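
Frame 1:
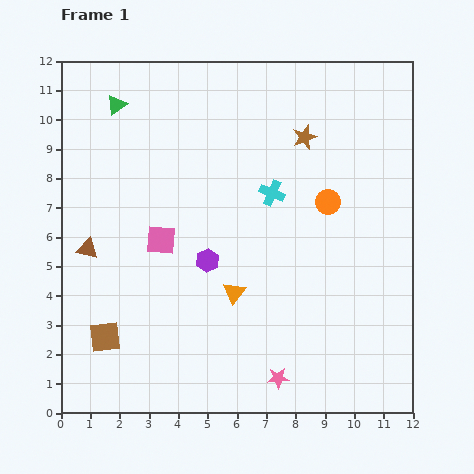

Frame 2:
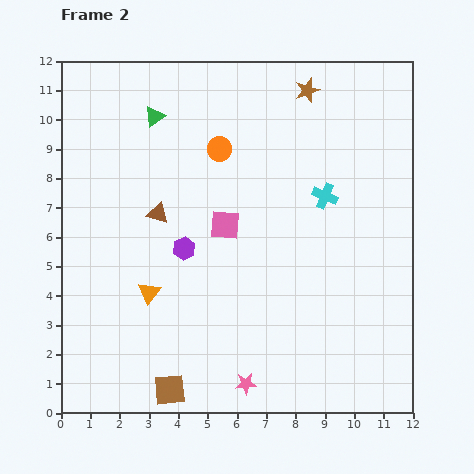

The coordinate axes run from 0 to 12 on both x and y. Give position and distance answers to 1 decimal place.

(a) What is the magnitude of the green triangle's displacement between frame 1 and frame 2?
1.4

The green triangle moved from (1.9, 10.5) to (3.2, 10.1), a distance of √(1.3² + 0.4²) ≈ 1.4.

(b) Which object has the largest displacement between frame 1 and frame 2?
the orange circle

(moved 4.1; next 2.9)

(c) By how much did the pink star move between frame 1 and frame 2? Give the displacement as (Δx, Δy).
(-1.1, -0.2)

The pink star was at (7.4, 1.2) in frame 1 and (6.3, 1.0) in frame 2.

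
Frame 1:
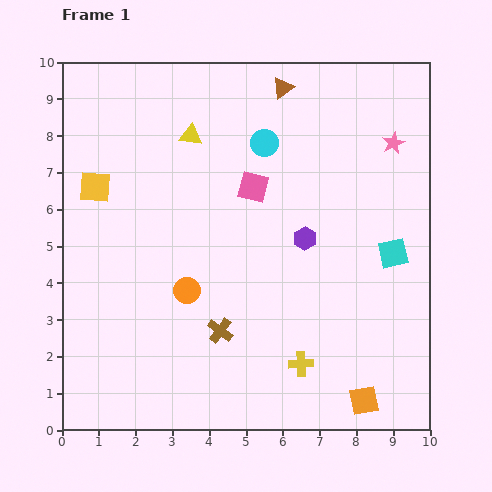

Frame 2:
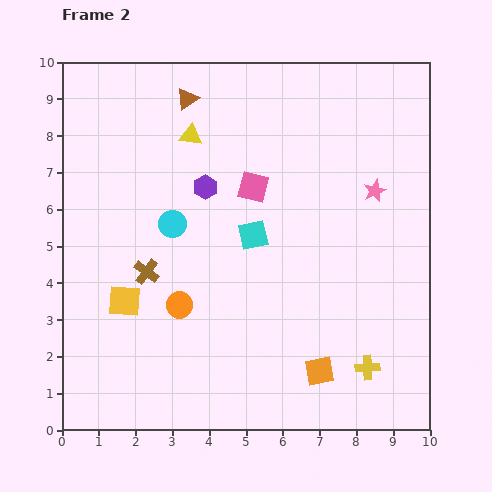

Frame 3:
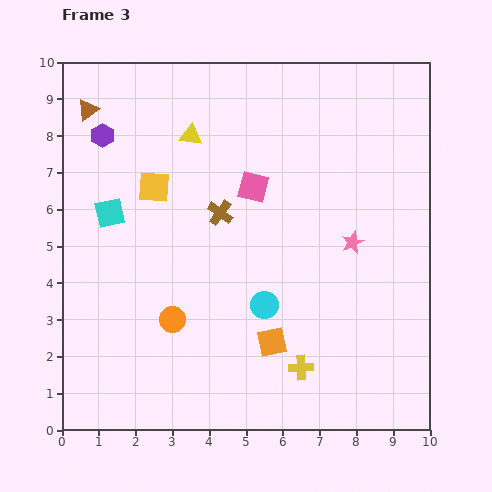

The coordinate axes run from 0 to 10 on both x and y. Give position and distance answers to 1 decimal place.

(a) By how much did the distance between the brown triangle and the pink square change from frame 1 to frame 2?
+0.2

Distance in frame 1: 2.8. Distance in frame 2: 3.0.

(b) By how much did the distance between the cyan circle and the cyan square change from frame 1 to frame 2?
-2.4

Distance in frame 1: 4.6. Distance in frame 2: 2.2.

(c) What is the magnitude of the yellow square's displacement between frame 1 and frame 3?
1.6

The yellow square moved from (0.9, 6.6) to (2.5, 6.6), a distance of √(1.6² + 0.0²) ≈ 1.6.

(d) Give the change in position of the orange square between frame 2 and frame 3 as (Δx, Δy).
(-1.3, 0.8)

The orange square was at (7.0, 1.6) in frame 2 and (5.7, 2.4) in frame 3.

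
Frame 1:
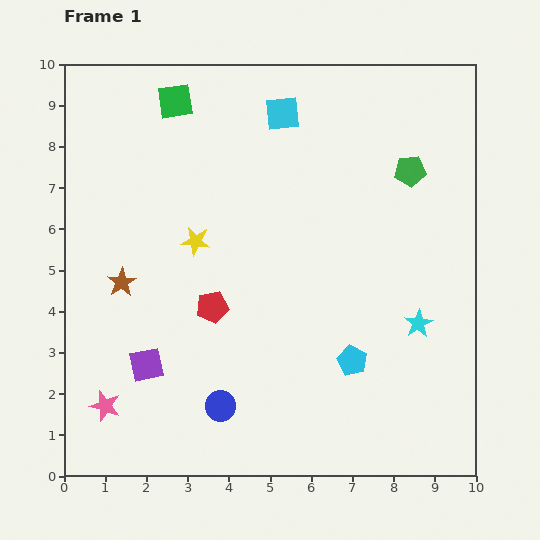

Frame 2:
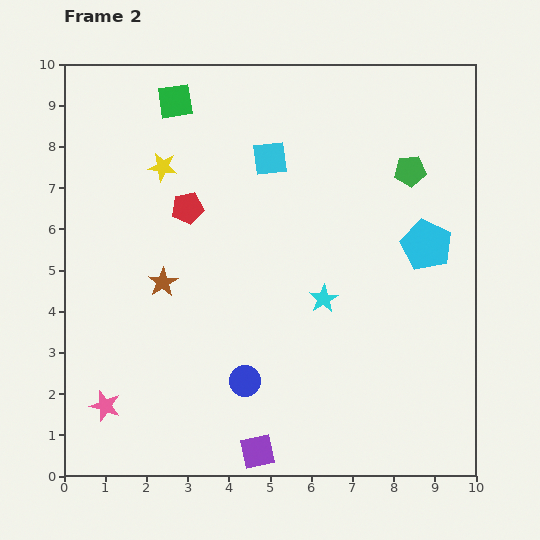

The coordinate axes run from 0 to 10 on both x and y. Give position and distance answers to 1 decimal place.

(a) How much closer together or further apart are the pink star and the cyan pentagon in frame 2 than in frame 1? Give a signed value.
+2.6

Distance in frame 1: 6.1. Distance in frame 2: 8.7.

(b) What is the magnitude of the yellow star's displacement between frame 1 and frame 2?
2.0

The yellow star moved from (3.2, 5.7) to (2.4, 7.5), a distance of √(0.8² + 1.8²) ≈ 2.0.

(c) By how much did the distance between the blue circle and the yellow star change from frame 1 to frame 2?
+1.6

Distance in frame 1: 4.0. Distance in frame 2: 5.6.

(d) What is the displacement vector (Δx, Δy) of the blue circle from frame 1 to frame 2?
(0.6, 0.6)

The blue circle was at (3.8, 1.7) in frame 1 and (4.4, 2.3) in frame 2.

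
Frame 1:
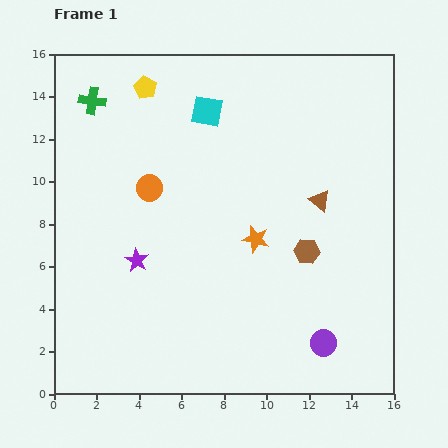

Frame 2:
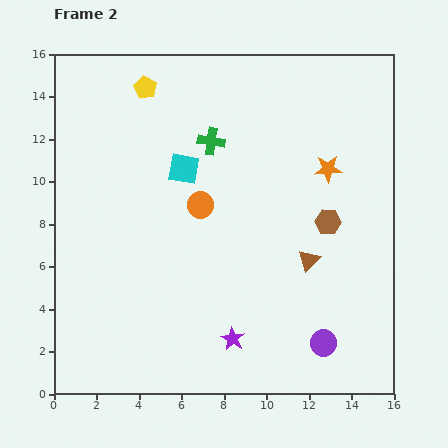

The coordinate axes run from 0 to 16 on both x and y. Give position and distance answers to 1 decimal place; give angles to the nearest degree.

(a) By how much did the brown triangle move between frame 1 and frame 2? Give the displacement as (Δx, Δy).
(-0.5, -2.8)

The brown triangle was at (12.5, 9.1) in frame 1 and (12.0, 6.3) in frame 2.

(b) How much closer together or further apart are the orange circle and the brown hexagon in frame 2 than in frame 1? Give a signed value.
-1.9

Distance in frame 1: 8.0. Distance in frame 2: 6.1.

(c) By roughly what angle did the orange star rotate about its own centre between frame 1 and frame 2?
16° counter-clockwise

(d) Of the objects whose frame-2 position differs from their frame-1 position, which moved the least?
the brown hexagon

(moved 1.7)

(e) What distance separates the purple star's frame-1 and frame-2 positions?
5.8

The purple star moved from (3.9, 6.3) to (8.4, 2.6), a distance of √(4.5² + 3.7²) ≈ 5.8.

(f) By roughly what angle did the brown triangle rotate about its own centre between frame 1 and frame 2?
35° clockwise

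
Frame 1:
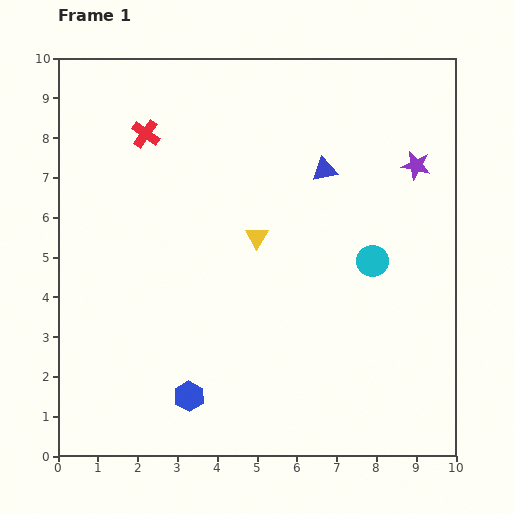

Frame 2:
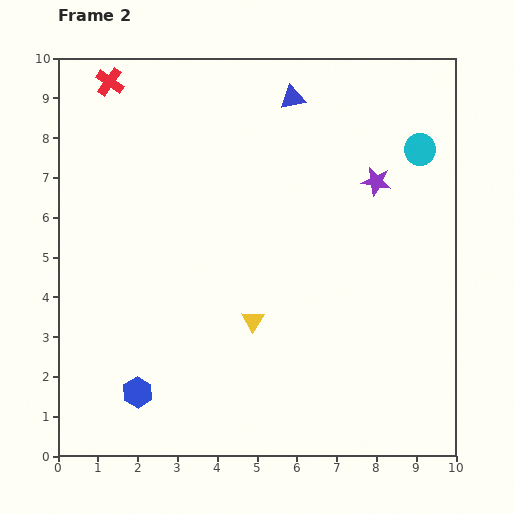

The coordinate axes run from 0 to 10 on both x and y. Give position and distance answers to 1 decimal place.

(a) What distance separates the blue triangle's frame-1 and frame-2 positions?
2.0

The blue triangle moved from (6.7, 7.2) to (5.9, 9.0), a distance of √(0.8² + 1.8²) ≈ 2.0.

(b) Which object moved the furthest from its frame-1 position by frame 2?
the cyan circle

(moved 3.0; next 2.1)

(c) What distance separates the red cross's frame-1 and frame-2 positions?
1.6

The red cross moved from (2.2, 8.1) to (1.3, 9.4), a distance of √(0.9² + 1.3²) ≈ 1.6.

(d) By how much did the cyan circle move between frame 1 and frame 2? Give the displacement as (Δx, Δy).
(1.2, 2.8)

The cyan circle was at (7.9, 4.9) in frame 1 and (9.1, 7.7) in frame 2.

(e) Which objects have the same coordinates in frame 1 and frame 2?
none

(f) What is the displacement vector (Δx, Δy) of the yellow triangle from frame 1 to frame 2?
(-0.1, -2.1)

The yellow triangle was at (5.0, 5.5) in frame 1 and (4.9, 3.4) in frame 2.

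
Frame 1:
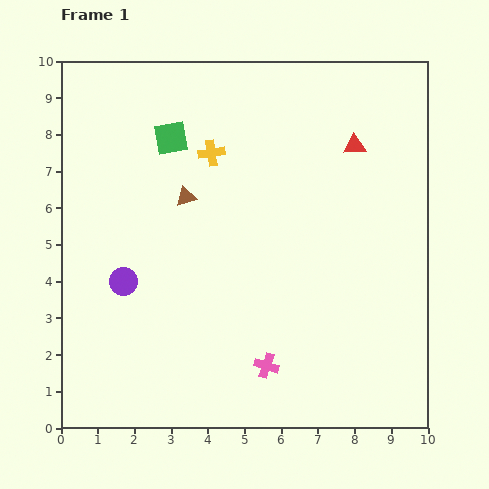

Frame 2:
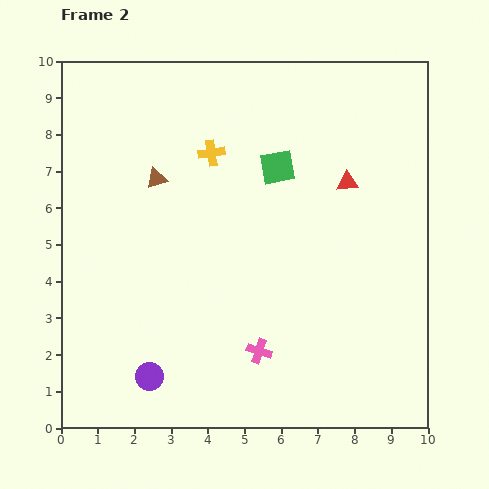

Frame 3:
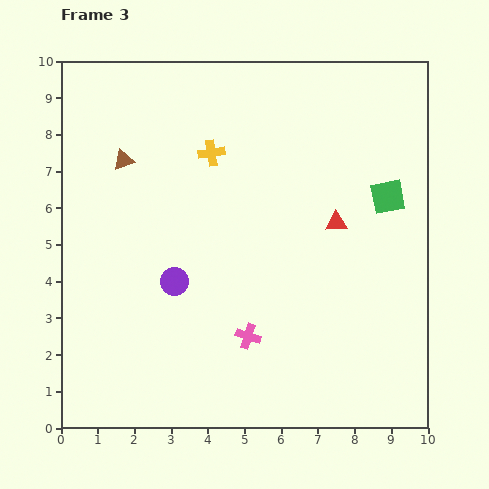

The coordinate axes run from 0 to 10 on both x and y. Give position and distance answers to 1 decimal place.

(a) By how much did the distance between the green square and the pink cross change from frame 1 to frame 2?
-1.7

Distance in frame 1: 6.7. Distance in frame 2: 5.0.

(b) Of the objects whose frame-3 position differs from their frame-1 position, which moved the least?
the pink cross

(moved 0.9)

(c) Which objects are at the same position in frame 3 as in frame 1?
the yellow cross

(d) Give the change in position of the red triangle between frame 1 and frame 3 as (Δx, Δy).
(-0.5, -2.1)

The red triangle was at (8.0, 7.7) in frame 1 and (7.5, 5.6) in frame 3.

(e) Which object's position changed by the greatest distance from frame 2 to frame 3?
the green square

(moved 3.1; next 2.7)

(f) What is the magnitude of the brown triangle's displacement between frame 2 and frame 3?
1.0

The brown triangle moved from (2.6, 6.8) to (1.7, 7.3), a distance of √(0.9² + 0.5²) ≈ 1.0.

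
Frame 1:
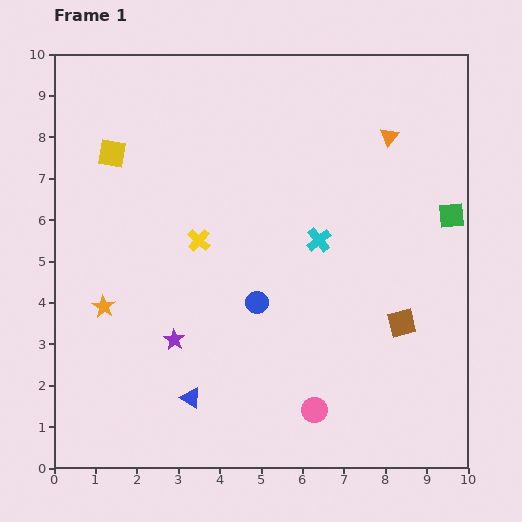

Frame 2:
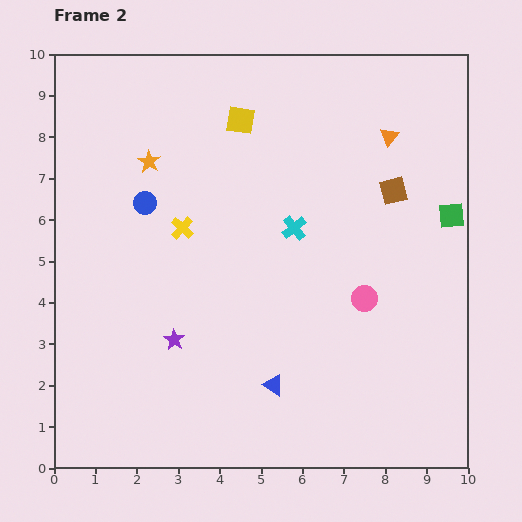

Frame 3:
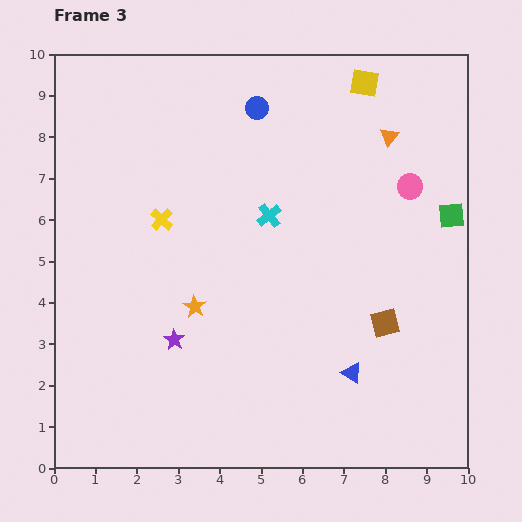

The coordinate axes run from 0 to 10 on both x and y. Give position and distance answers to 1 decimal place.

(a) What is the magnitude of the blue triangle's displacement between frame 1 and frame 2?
2.0

The blue triangle moved from (3.3, 1.7) to (5.3, 2.0), a distance of √(2.0² + 0.3²) ≈ 2.0.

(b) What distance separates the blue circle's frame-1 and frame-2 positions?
3.6

The blue circle moved from (4.9, 4.0) to (2.2, 6.4), a distance of √(2.7² + 2.4²) ≈ 3.6.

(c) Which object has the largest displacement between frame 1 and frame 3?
the yellow square

(moved 6.3; next 5.9)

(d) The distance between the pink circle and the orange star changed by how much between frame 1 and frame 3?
+0.3

Distance in frame 1: 5.7. Distance in frame 3: 6.0.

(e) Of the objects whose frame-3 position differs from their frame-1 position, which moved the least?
the brown square

(moved 0.4)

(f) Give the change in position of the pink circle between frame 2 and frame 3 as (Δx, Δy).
(1.1, 2.7)

The pink circle was at (7.5, 4.1) in frame 2 and (8.6, 6.8) in frame 3.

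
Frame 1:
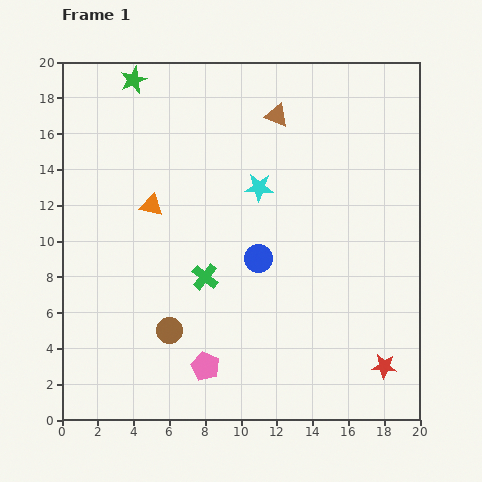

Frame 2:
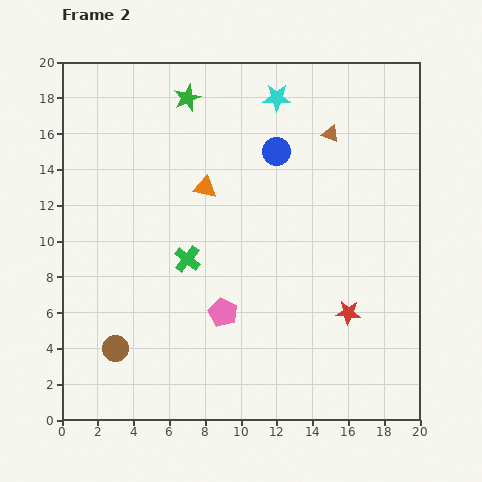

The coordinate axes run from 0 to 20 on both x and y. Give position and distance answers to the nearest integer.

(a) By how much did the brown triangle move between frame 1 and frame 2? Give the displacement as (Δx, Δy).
(3, -1)

The brown triangle was at (12, 17) in frame 1 and (15, 16) in frame 2.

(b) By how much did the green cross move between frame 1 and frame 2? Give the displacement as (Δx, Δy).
(-1, 1)

The green cross was at (8, 8) in frame 1 and (7, 9) in frame 2.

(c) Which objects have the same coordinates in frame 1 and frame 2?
none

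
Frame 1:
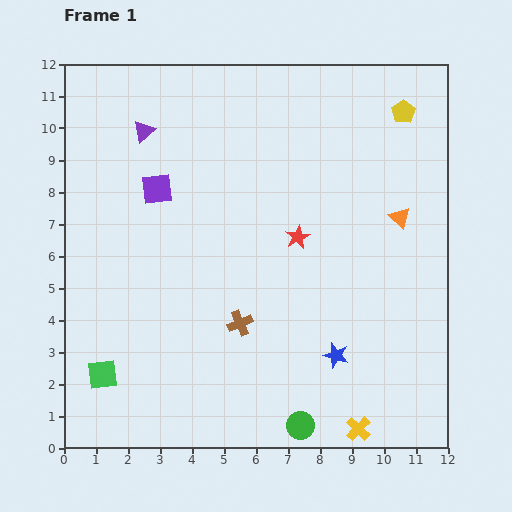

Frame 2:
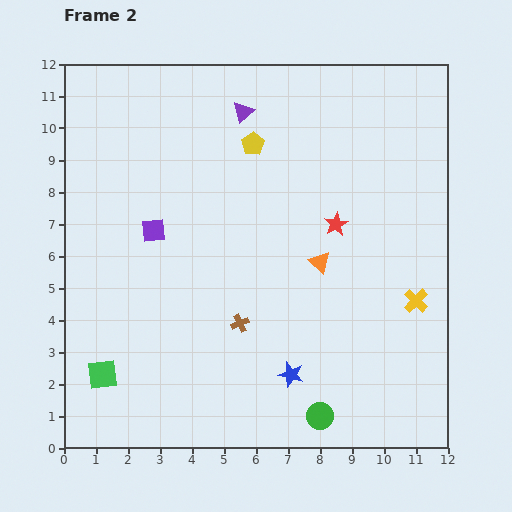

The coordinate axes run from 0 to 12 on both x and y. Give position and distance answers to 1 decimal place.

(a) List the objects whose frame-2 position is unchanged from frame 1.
the green square, the brown cross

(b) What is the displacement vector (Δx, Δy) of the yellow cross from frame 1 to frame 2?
(1.8, 4.0)

The yellow cross was at (9.2, 0.6) in frame 1 and (11.0, 4.6) in frame 2.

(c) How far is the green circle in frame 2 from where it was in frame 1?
0.7

The green circle moved from (7.4, 0.7) to (8.0, 1.0), a distance of √(0.6² + 0.3²) ≈ 0.7.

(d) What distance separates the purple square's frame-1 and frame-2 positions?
1.3

The purple square moved from (2.9, 8.1) to (2.8, 6.8), a distance of √(0.1² + 1.3²) ≈ 1.3.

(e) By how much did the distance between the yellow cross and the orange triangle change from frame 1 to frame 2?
-3.5

Distance in frame 1: 6.7. Distance in frame 2: 3.2.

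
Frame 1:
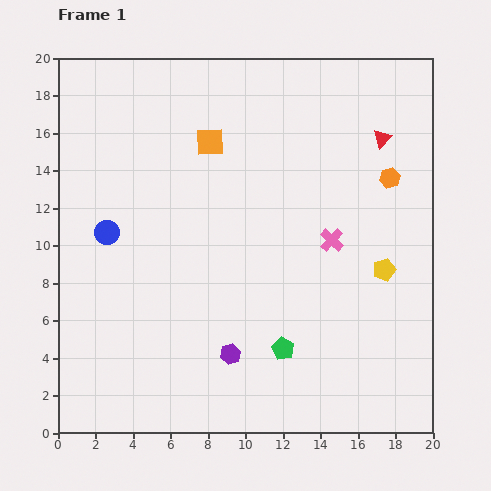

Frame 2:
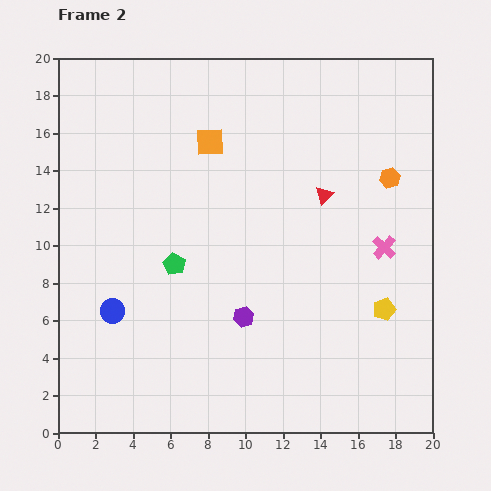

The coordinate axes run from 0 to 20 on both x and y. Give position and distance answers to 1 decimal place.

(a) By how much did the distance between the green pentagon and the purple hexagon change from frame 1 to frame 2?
+1.8

Distance in frame 1: 2.8. Distance in frame 2: 4.6.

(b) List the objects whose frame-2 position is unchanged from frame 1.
the orange square, the orange hexagon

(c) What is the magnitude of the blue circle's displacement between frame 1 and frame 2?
4.2

The blue circle moved from (2.6, 10.7) to (2.9, 6.5), a distance of √(0.3² + 4.2²) ≈ 4.2.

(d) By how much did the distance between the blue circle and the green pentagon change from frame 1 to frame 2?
-7.2

Distance in frame 1: 11.3. Distance in frame 2: 4.1.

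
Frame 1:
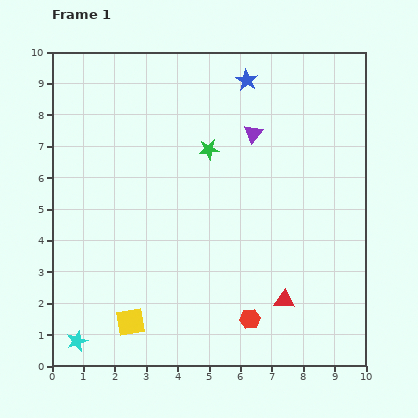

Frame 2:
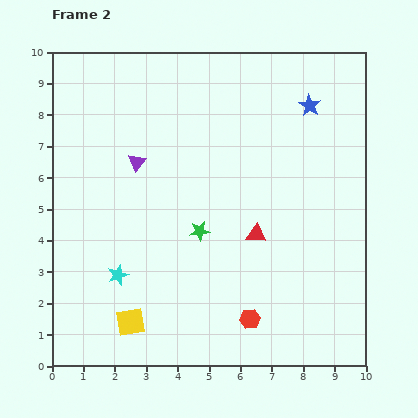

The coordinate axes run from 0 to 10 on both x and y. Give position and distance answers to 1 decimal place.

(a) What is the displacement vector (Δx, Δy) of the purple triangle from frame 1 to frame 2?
(-3.7, -0.9)

The purple triangle was at (6.4, 7.4) in frame 1 and (2.7, 6.5) in frame 2.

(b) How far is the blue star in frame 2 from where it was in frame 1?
2.2

The blue star moved from (6.2, 9.1) to (8.2, 8.3), a distance of √(2.0² + 0.8²) ≈ 2.2.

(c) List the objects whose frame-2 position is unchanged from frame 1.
the yellow square, the red hexagon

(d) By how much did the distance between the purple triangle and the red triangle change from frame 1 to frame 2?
-1.0

Distance in frame 1: 5.4. Distance in frame 2: 4.4.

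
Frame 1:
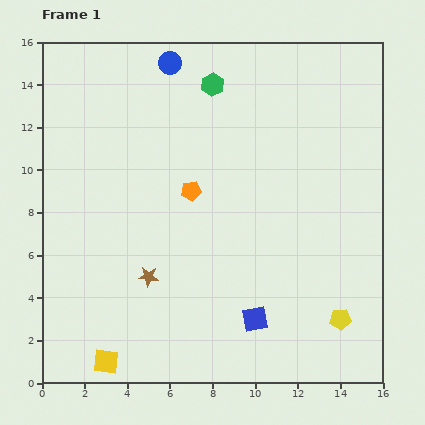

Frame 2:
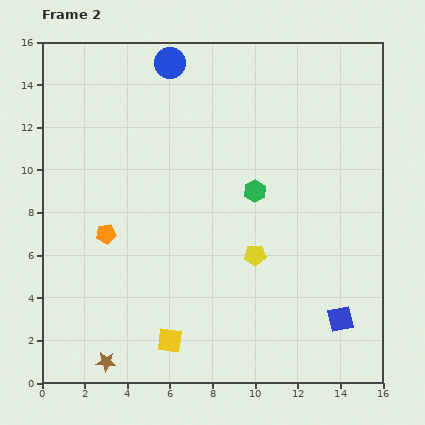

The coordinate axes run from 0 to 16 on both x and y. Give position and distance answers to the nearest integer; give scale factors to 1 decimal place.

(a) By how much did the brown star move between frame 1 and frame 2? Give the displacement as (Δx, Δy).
(-2, -4)

The brown star was at (5, 5) in frame 1 and (3, 1) in frame 2.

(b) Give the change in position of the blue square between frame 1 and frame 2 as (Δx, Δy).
(4, 0)

The blue square was at (10, 3) in frame 1 and (14, 3) in frame 2.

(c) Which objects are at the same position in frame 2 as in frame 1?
the blue circle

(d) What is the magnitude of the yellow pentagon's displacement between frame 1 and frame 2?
5

The yellow pentagon moved from (14, 3) to (10, 6), a distance of √(4² + 3²) ≈ 5.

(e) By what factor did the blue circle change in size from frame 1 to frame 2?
1.3×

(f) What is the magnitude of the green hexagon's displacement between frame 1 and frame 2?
5

The green hexagon moved from (8, 14) to (10, 9), a distance of √(2² + 5²) ≈ 5.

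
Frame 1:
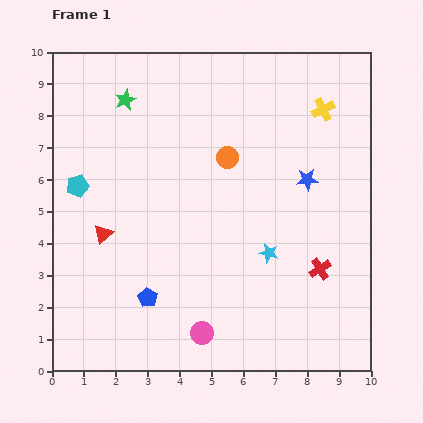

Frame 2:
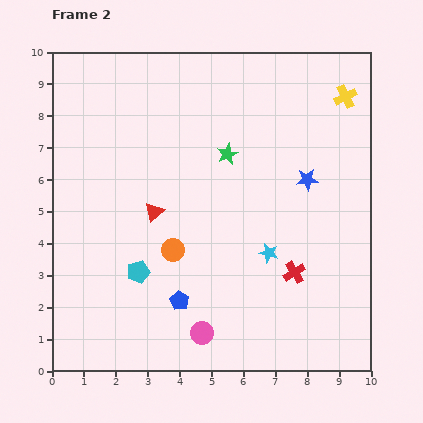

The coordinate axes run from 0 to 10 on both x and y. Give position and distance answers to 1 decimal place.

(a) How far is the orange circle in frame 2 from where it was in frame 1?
3.4

The orange circle moved from (5.5, 6.7) to (3.8, 3.8), a distance of √(1.7² + 2.9²) ≈ 3.4.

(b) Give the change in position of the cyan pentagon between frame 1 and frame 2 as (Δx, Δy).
(1.9, -2.7)

The cyan pentagon was at (0.8, 5.8) in frame 1 and (2.7, 3.1) in frame 2.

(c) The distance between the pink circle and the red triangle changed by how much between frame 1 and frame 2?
-0.3

Distance in frame 1: 4.4. Distance in frame 2: 4.1.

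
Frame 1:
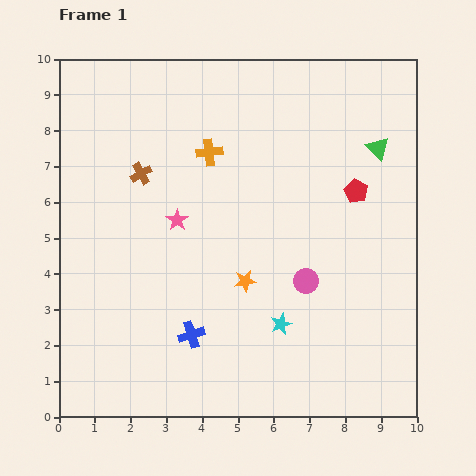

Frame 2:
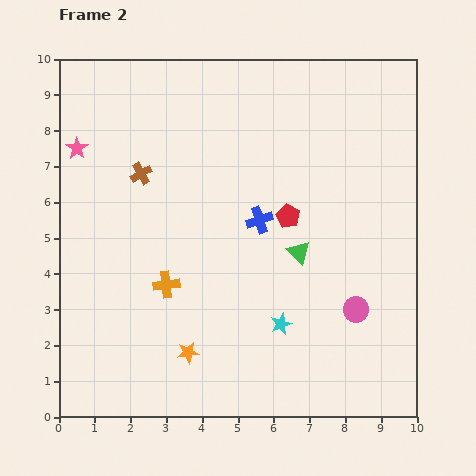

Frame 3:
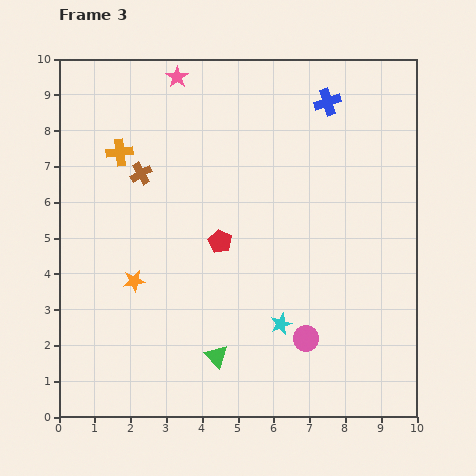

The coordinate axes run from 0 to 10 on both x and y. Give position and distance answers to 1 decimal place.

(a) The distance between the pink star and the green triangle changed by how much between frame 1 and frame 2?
+0.9

Distance in frame 1: 5.9. Distance in frame 2: 6.8.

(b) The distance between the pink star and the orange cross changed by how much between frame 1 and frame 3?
+0.5

Distance in frame 1: 2.1. Distance in frame 3: 2.6.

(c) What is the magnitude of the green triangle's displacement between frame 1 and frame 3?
7.3

The green triangle moved from (8.9, 7.5) to (4.4, 1.7), a distance of √(4.5² + 5.8²) ≈ 7.3.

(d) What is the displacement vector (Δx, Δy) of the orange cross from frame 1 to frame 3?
(-2.5, 0.0)

The orange cross was at (4.2, 7.4) in frame 1 and (1.7, 7.4) in frame 3.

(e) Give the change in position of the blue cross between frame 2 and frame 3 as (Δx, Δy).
(1.9, 3.3)

The blue cross was at (5.6, 5.5) in frame 2 and (7.5, 8.8) in frame 3.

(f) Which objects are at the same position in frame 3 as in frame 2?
the brown cross, the cyan star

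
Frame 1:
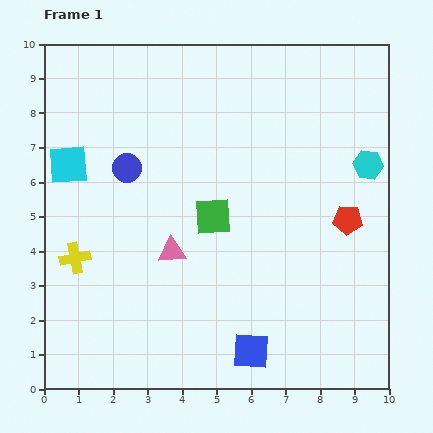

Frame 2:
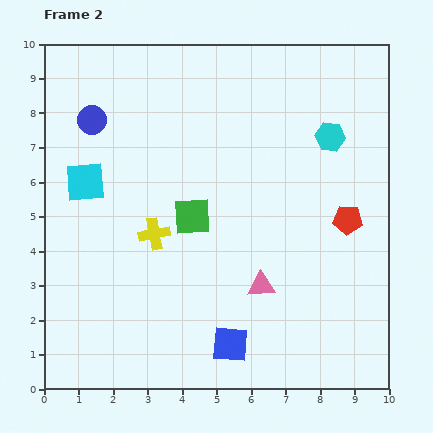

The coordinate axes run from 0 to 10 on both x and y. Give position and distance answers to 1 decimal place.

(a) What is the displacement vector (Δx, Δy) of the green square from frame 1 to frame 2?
(-0.6, 0.0)

The green square was at (4.9, 5.0) in frame 1 and (4.3, 5.0) in frame 2.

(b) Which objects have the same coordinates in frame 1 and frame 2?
the red pentagon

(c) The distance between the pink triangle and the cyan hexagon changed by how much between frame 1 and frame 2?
-1.5

Distance in frame 1: 6.2. Distance in frame 2: 4.7.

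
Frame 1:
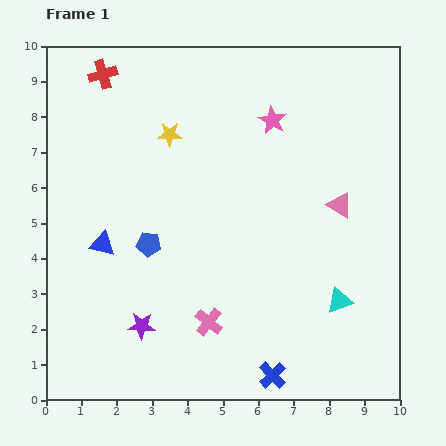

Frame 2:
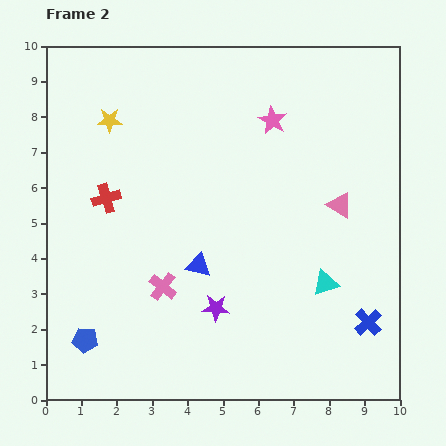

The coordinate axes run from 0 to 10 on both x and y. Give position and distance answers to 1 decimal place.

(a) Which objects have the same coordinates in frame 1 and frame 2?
the pink star, the pink triangle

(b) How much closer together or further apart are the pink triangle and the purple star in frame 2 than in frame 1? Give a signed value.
-2.1

Distance in frame 1: 6.6. Distance in frame 2: 4.5.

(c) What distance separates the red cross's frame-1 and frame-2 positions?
3.5

The red cross moved from (1.6, 9.2) to (1.7, 5.7), a distance of √(0.1² + 3.5²) ≈ 3.5.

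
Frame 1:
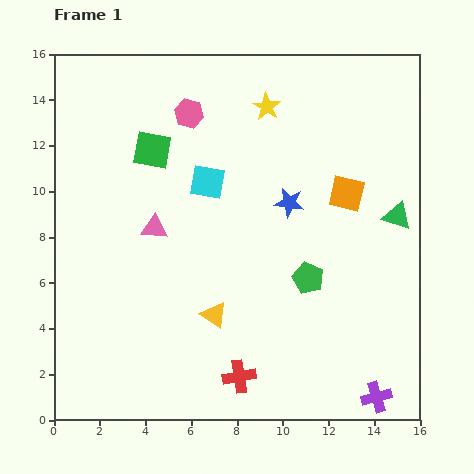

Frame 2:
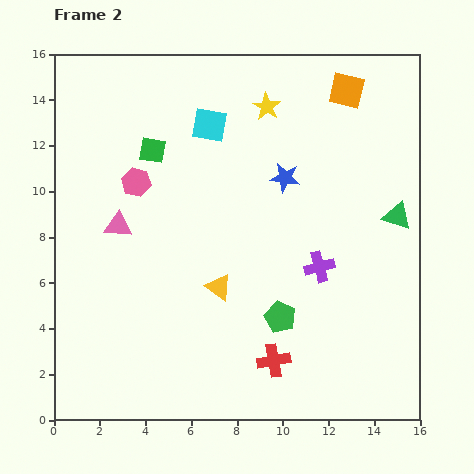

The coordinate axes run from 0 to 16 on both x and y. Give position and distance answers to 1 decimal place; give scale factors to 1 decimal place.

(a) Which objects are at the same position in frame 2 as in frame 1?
the green triangle, the green square, the yellow star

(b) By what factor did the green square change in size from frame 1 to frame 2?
0.7×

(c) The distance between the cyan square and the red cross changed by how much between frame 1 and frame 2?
+2.1

Distance in frame 1: 8.6. Distance in frame 2: 10.7.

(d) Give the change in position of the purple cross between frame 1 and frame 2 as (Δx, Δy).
(-2.5, 5.7)

The purple cross was at (14.1, 1.0) in frame 1 and (11.6, 6.7) in frame 2.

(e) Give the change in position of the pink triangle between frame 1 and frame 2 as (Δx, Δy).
(-1.6, 0.1)

The pink triangle was at (4.4, 8.4) in frame 1 and (2.8, 8.5) in frame 2.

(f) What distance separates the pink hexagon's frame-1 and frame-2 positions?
3.8

The pink hexagon moved from (5.9, 13.4) to (3.6, 10.4), a distance of √(2.3² + 3.0²) ≈ 3.8.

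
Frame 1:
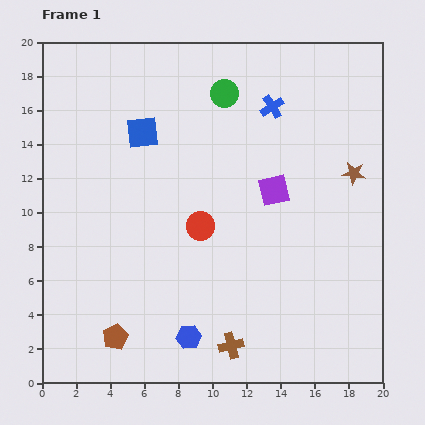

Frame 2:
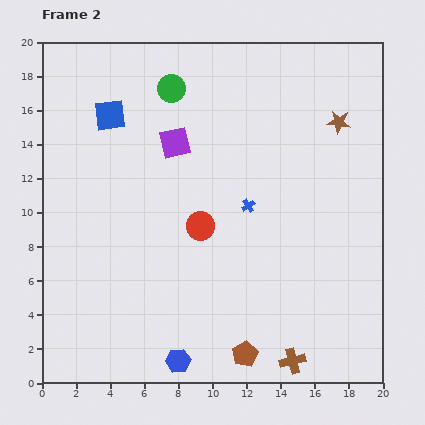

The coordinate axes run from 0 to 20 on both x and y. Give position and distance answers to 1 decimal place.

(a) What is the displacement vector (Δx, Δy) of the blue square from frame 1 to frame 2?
(-1.9, 1.0)

The blue square was at (5.9, 14.7) in frame 1 and (4.0, 15.7) in frame 2.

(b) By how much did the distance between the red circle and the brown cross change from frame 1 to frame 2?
+2.4

Distance in frame 1: 7.2. Distance in frame 2: 9.6.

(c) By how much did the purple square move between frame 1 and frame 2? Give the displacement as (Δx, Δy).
(-5.8, 2.8)

The purple square was at (13.6, 11.3) in frame 1 and (7.8, 14.1) in frame 2.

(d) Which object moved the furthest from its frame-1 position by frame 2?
the brown pentagon

(moved 7.7; next 6.4)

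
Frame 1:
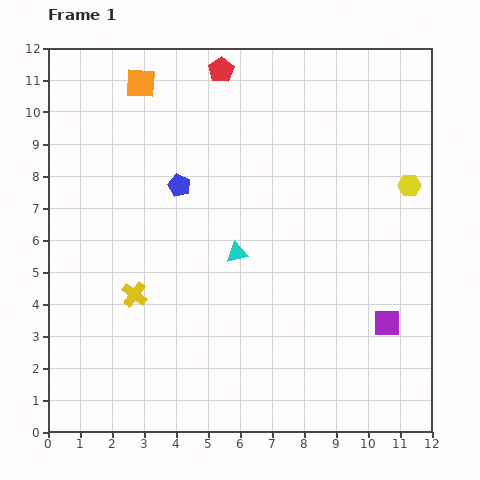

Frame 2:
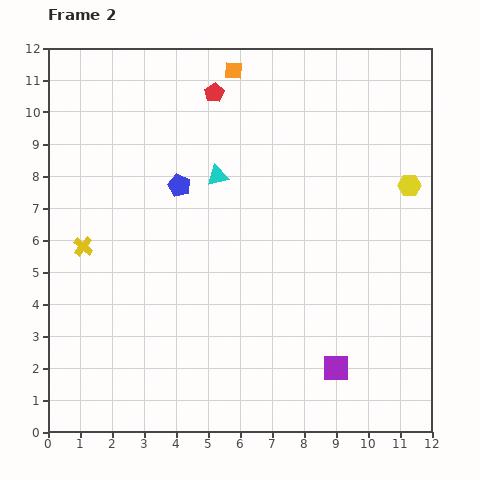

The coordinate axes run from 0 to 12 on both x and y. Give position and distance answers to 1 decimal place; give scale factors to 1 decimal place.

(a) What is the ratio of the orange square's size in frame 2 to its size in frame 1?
0.6×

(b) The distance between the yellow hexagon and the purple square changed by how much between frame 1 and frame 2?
+1.7

Distance in frame 1: 4.4. Distance in frame 2: 6.1.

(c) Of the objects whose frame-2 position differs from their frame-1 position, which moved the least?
the red pentagon

(moved 0.7)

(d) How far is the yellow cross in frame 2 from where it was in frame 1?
2.2

The yellow cross moved from (2.7, 4.3) to (1.1, 5.8), a distance of √(1.6² + 1.5²) ≈ 2.2.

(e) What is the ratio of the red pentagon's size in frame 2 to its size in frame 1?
0.8×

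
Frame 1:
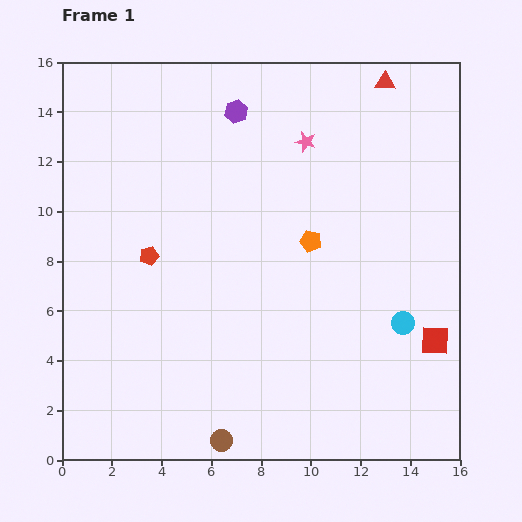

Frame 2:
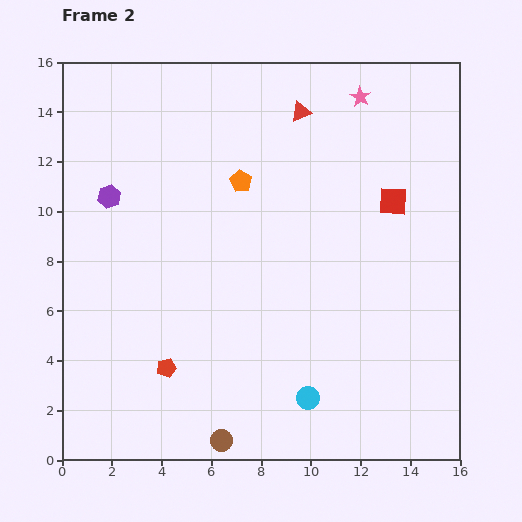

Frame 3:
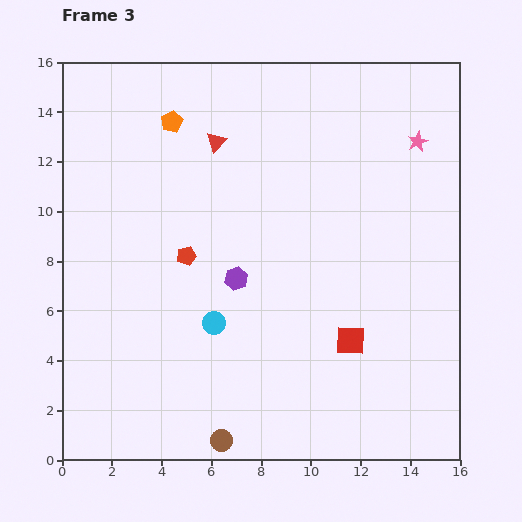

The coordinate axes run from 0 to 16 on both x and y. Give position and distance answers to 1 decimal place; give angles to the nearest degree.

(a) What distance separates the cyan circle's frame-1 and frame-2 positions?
4.8

The cyan circle moved from (13.7, 5.5) to (9.9, 2.5), a distance of √(3.8² + 3.0²) ≈ 4.8.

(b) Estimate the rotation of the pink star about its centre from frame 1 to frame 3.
31° clockwise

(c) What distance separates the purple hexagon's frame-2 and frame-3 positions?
6.1

The purple hexagon moved from (1.9, 10.6) to (7.0, 7.3), a distance of √(5.1² + 3.3²) ≈ 6.1.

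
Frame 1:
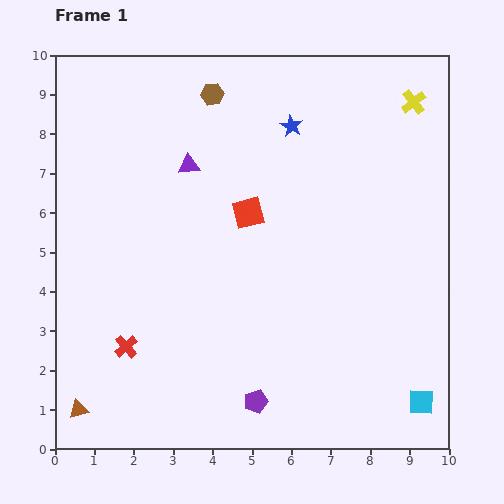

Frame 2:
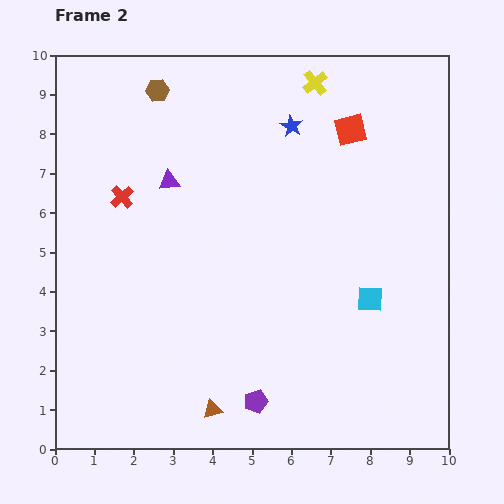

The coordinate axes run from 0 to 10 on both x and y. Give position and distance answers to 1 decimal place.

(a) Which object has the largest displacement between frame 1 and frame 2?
the red cross

(moved 3.8; next 3.4)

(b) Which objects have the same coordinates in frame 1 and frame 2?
the blue star, the purple pentagon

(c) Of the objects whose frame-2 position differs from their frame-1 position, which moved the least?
the purple triangle

(moved 0.6)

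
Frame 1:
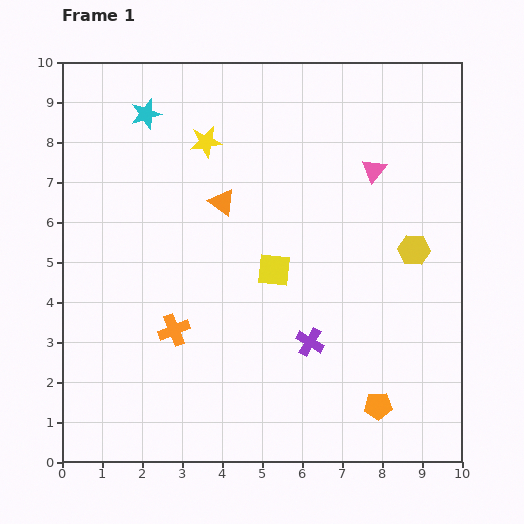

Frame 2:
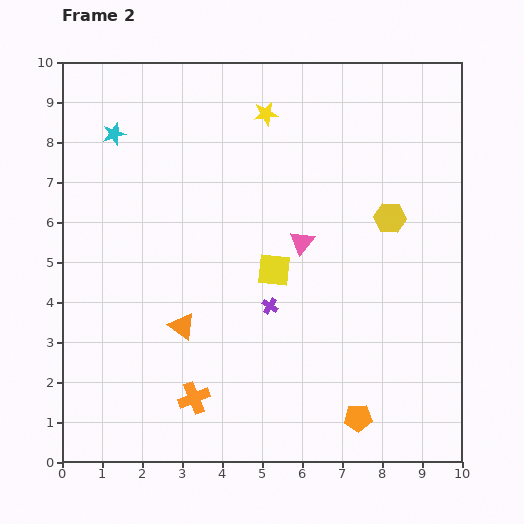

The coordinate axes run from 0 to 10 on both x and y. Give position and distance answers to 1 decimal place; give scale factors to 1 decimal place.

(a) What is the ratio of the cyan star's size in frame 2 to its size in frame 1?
0.8×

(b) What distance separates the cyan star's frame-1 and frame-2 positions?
0.9

The cyan star moved from (2.1, 8.7) to (1.3, 8.2), a distance of √(0.8² + 0.5²) ≈ 0.9.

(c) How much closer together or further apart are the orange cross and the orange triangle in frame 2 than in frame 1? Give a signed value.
-1.6

Distance in frame 1: 3.4. Distance in frame 2: 1.8.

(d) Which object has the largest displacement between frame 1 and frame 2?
the orange triangle

(moved 3.3; next 2.5)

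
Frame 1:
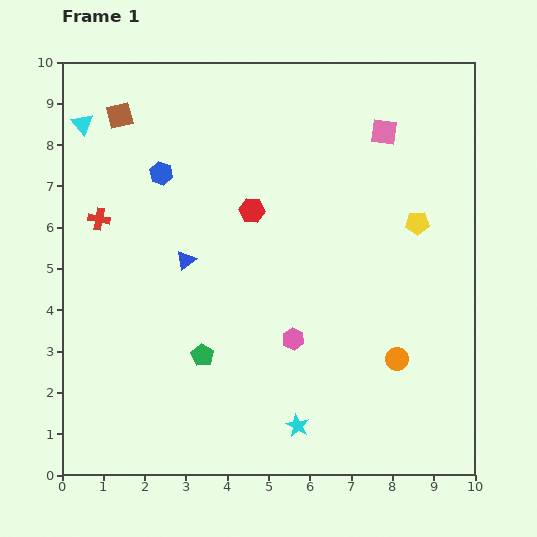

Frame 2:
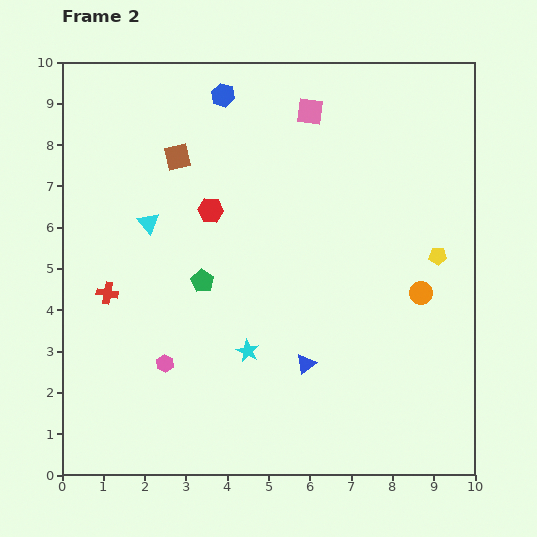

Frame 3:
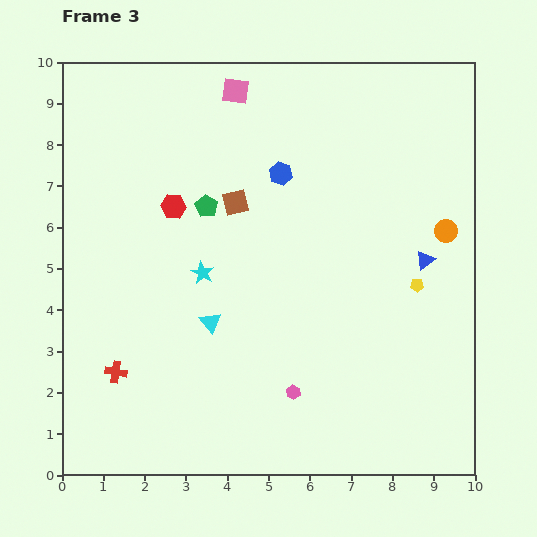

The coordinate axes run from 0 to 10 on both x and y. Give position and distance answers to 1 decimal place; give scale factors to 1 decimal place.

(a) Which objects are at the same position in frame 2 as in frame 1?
none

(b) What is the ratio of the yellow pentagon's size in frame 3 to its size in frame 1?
0.6×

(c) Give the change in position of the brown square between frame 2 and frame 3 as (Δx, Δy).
(1.4, -1.1)

The brown square was at (2.8, 7.7) in frame 2 and (4.2, 6.6) in frame 3.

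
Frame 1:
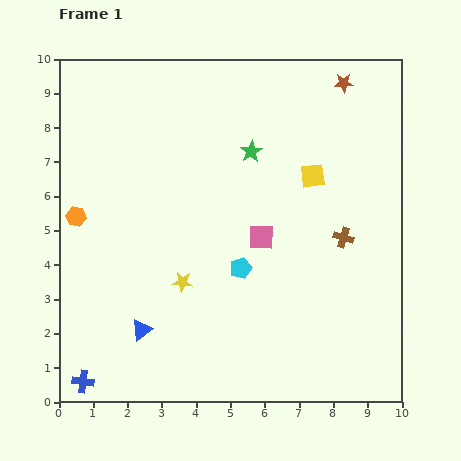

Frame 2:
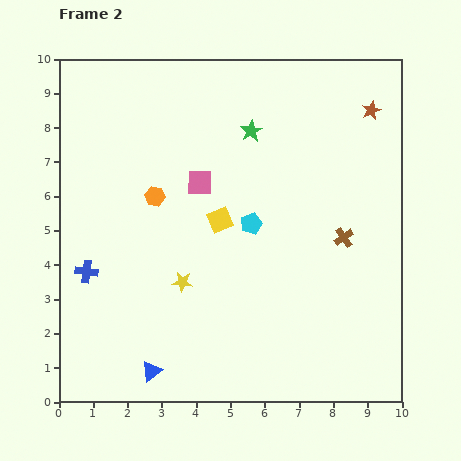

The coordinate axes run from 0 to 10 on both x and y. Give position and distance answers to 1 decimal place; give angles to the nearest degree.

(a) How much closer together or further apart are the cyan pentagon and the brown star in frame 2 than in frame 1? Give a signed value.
-1.4

Distance in frame 1: 6.2. Distance in frame 2: 4.8.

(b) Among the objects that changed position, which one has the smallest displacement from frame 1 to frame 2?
the green star

(moved 0.6)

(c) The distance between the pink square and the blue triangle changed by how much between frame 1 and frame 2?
+1.3

Distance in frame 1: 4.4. Distance in frame 2: 5.7.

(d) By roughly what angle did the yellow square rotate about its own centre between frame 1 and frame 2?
15° counter-clockwise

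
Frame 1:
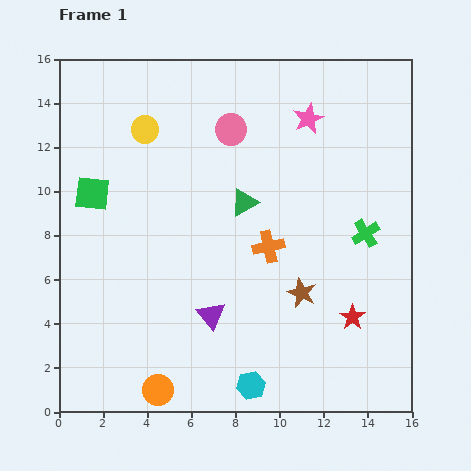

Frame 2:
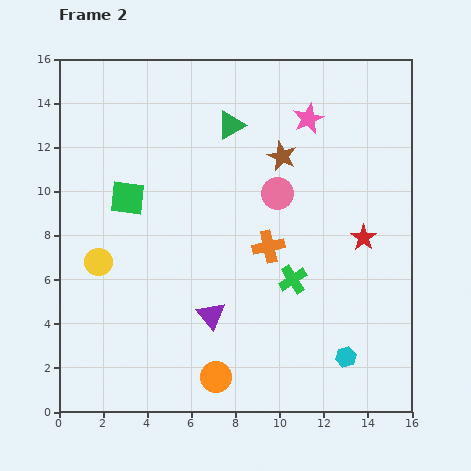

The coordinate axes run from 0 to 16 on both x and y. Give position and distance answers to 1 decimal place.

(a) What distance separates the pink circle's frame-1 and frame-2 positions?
3.6

The pink circle moved from (7.8, 12.8) to (9.9, 9.9), a distance of √(2.1² + 2.9²) ≈ 3.6.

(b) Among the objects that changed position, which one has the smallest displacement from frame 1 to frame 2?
the green square

(moved 1.6)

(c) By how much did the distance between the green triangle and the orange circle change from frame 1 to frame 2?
+2.0

Distance in frame 1: 9.4. Distance in frame 2: 11.4.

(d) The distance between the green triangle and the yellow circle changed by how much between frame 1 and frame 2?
+3.0

Distance in frame 1: 5.6. Distance in frame 2: 8.6.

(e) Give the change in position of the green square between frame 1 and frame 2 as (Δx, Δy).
(1.6, -0.2)

The green square was at (1.5, 9.9) in frame 1 and (3.1, 9.7) in frame 2.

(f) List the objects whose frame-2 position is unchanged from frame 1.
the purple triangle, the pink star, the orange cross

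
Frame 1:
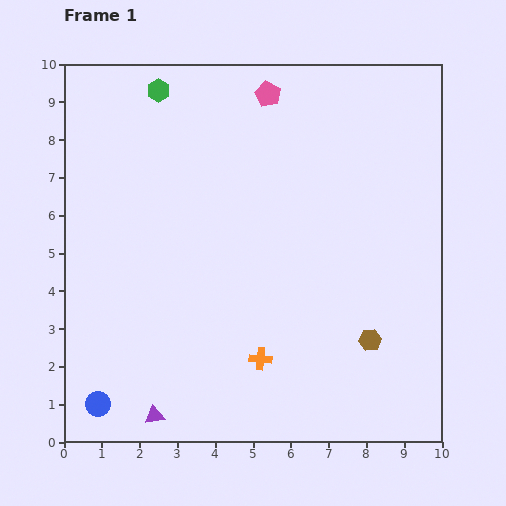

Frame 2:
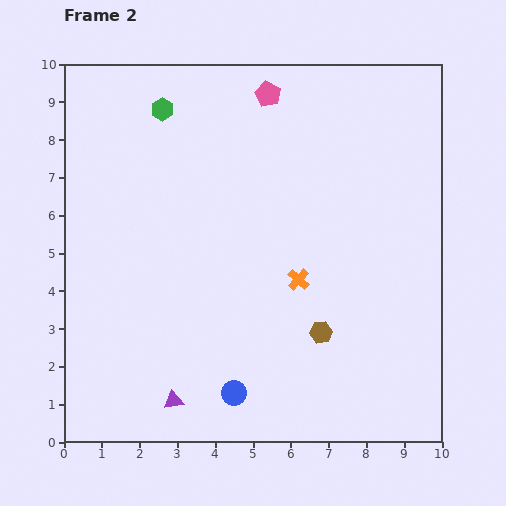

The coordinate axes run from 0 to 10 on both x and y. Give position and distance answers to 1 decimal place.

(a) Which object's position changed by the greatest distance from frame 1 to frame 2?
the blue circle

(moved 3.6; next 2.3)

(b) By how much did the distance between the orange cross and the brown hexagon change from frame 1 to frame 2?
-1.4

Distance in frame 1: 2.9. Distance in frame 2: 1.5.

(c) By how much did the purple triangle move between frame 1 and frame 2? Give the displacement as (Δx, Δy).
(0.5, 0.4)

The purple triangle was at (2.4, 0.7) in frame 1 and (2.9, 1.1) in frame 2.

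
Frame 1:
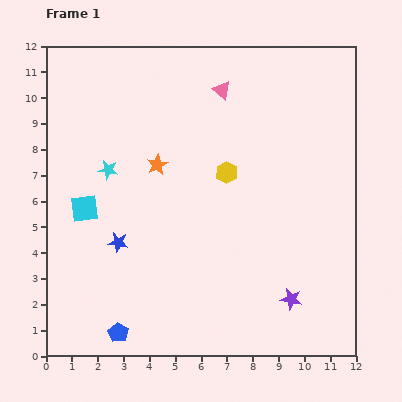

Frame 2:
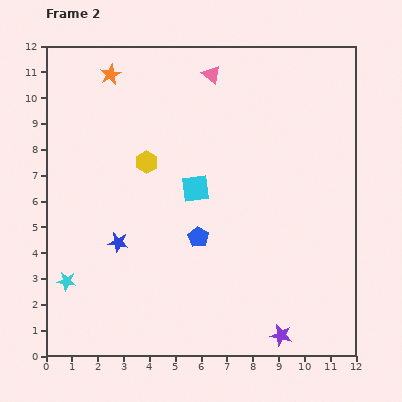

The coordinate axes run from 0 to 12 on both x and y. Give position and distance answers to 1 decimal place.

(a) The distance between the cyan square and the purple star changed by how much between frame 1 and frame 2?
-2.1

Distance in frame 1: 8.7. Distance in frame 2: 6.6.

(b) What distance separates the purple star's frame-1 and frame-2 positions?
1.5

The purple star moved from (9.5, 2.2) to (9.1, 0.8), a distance of √(0.4² + 1.4²) ≈ 1.5.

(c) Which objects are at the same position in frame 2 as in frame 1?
the blue star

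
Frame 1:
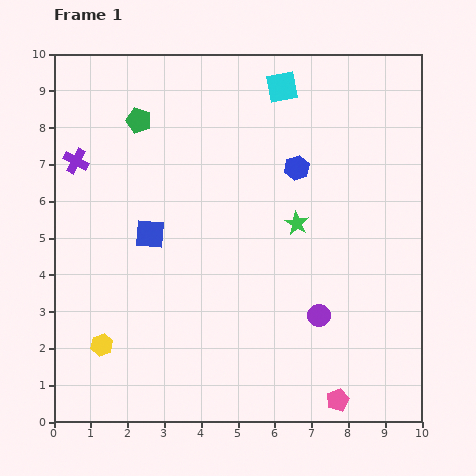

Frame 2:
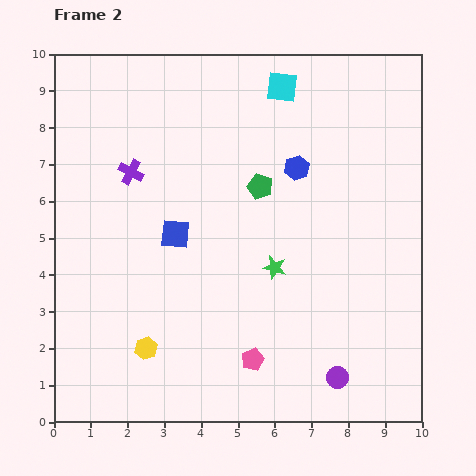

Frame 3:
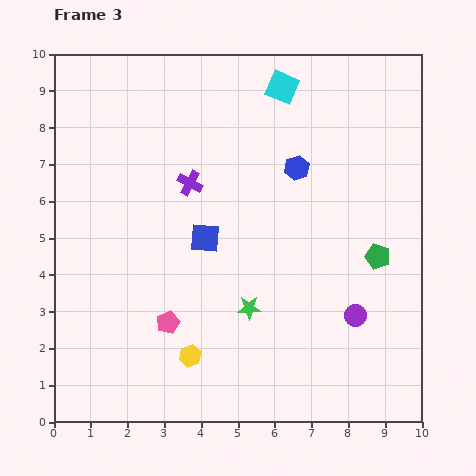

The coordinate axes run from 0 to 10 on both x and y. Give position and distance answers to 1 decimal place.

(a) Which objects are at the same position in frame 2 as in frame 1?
the blue hexagon, the cyan square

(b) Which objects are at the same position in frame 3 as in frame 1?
the blue hexagon, the cyan square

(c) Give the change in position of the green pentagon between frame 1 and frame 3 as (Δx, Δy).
(6.5, -3.7)

The green pentagon was at (2.3, 8.2) in frame 1 and (8.8, 4.5) in frame 3.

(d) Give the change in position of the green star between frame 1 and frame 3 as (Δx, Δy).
(-1.3, -2.3)

The green star was at (6.6, 5.4) in frame 1 and (5.3, 3.1) in frame 3.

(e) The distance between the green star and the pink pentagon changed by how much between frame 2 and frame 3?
-0.4

Distance in frame 2: 2.6. Distance in frame 3: 2.2.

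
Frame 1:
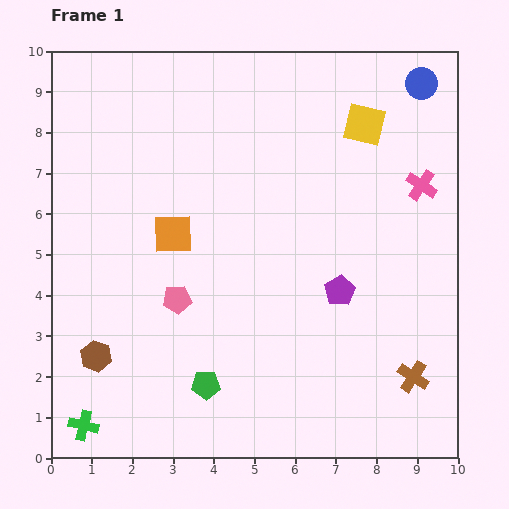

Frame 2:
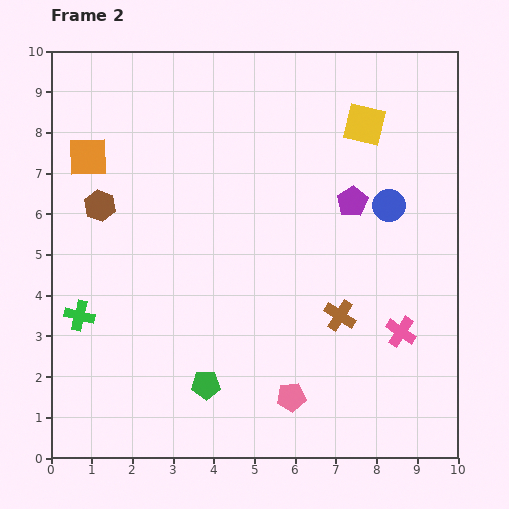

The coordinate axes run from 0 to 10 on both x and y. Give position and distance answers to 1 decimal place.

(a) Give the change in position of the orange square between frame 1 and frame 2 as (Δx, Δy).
(-2.1, 1.9)

The orange square was at (3.0, 5.5) in frame 1 and (0.9, 7.4) in frame 2.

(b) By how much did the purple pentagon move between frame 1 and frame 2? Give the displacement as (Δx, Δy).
(0.3, 2.2)

The purple pentagon was at (7.1, 4.1) in frame 1 and (7.4, 6.3) in frame 2.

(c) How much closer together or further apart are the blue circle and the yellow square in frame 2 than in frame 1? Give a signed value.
+0.4

Distance in frame 1: 1.7. Distance in frame 2: 2.1.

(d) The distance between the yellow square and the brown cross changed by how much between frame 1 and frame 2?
-1.6

Distance in frame 1: 6.3. Distance in frame 2: 4.7.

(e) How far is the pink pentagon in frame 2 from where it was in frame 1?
3.7

The pink pentagon moved from (3.1, 3.9) to (5.9, 1.5), a distance of √(2.8² + 2.4²) ≈ 3.7.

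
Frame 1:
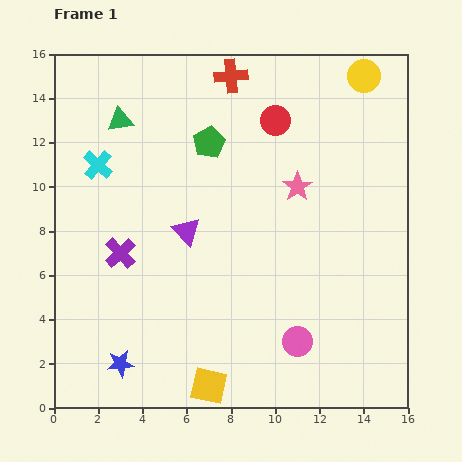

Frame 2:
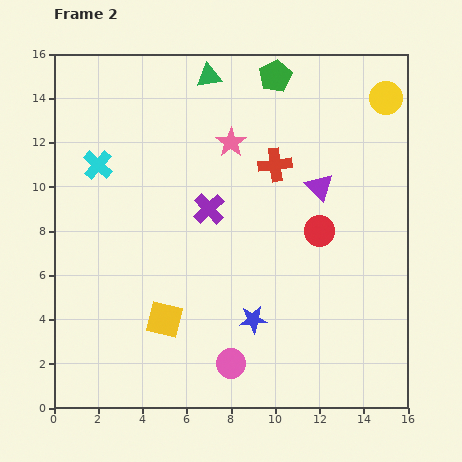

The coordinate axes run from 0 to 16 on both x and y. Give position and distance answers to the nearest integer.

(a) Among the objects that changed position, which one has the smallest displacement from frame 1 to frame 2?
the yellow circle

(moved 1)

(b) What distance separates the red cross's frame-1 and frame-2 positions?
4

The red cross moved from (8, 15) to (10, 11), a distance of √(2² + 4²) ≈ 4.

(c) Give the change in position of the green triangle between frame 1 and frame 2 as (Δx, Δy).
(4, 2)

The green triangle was at (3, 13) in frame 1 and (7, 15) in frame 2.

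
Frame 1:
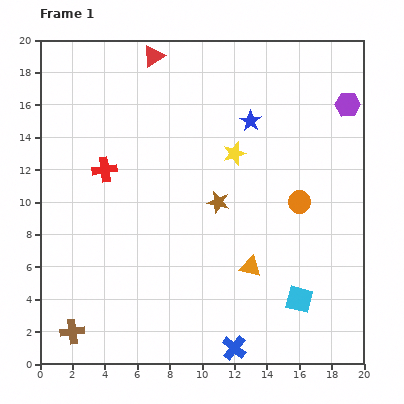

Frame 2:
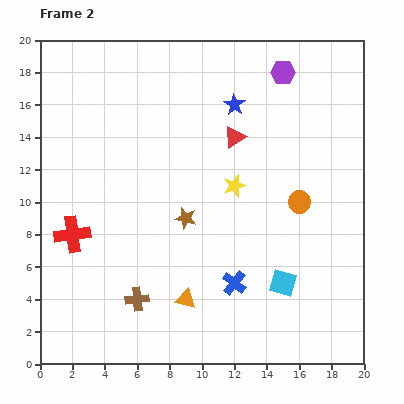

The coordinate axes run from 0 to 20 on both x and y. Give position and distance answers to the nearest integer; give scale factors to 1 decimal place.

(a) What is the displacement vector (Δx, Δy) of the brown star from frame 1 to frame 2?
(-2, -1)

The brown star was at (11, 10) in frame 1 and (9, 9) in frame 2.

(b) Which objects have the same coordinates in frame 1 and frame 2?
the orange circle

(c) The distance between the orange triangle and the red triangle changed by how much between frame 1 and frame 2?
-4

Distance in frame 1: 14. Distance in frame 2: 10.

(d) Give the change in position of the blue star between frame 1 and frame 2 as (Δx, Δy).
(-1, 1)

The blue star was at (13, 15) in frame 1 and (12, 16) in frame 2.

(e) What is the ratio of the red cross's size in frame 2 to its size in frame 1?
1.4×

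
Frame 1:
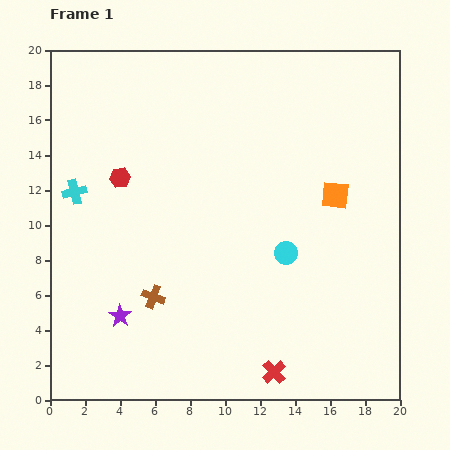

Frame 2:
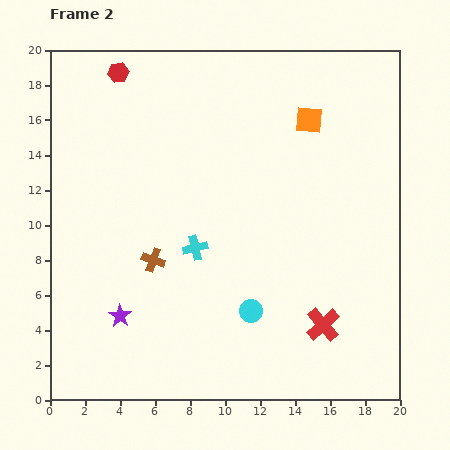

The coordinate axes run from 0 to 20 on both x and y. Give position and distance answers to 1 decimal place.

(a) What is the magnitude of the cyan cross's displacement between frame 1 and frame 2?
7.6

The cyan cross moved from (1.4, 11.9) to (8.3, 8.7), a distance of √(6.9² + 3.2²) ≈ 7.6.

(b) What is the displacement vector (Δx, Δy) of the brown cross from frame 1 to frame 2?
(0.0, 2.1)

The brown cross was at (5.9, 5.9) in frame 1 and (5.9, 8.0) in frame 2.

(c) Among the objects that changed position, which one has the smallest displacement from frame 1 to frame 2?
the brown cross

(moved 2.1)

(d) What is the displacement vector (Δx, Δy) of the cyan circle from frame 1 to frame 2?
(-2.0, -3.3)

The cyan circle was at (13.5, 8.4) in frame 1 and (11.5, 5.1) in frame 2.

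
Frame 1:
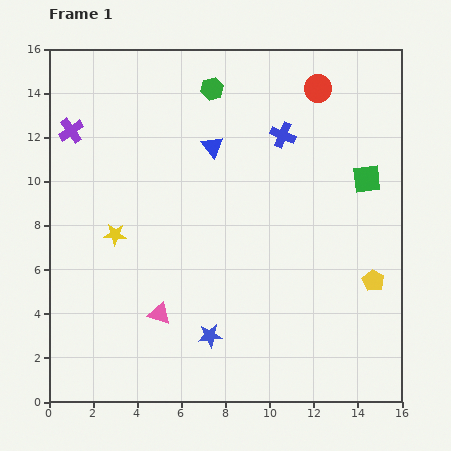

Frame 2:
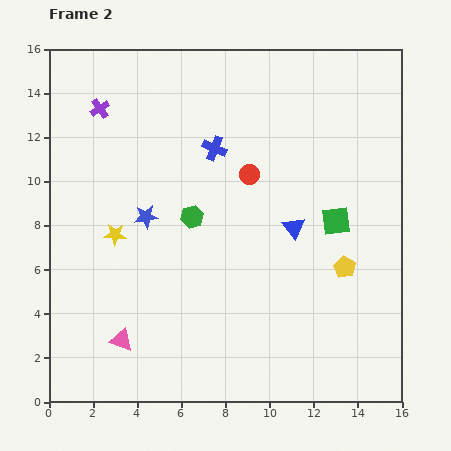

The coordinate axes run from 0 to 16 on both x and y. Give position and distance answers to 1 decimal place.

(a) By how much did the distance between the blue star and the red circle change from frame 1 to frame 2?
-7.1

Distance in frame 1: 12.2. Distance in frame 2: 5.1.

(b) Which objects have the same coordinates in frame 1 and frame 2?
the yellow star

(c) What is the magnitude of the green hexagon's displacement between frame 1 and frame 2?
5.9

The green hexagon moved from (7.4, 14.2) to (6.5, 8.4), a distance of √(0.9² + 5.8²) ≈ 5.9.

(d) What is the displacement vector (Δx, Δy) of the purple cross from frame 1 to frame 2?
(1.3, 1.0)

The purple cross was at (1.0, 12.3) in frame 1 and (2.3, 13.3) in frame 2.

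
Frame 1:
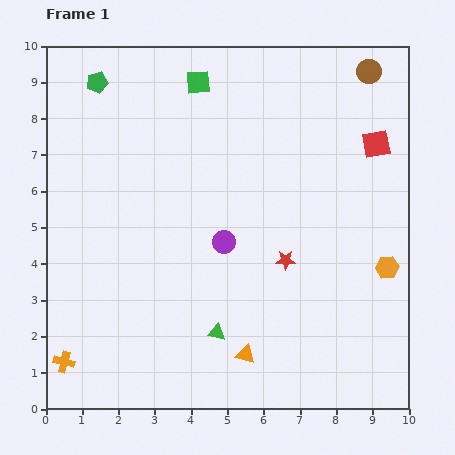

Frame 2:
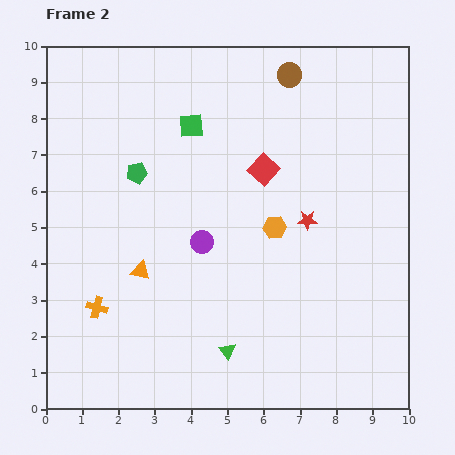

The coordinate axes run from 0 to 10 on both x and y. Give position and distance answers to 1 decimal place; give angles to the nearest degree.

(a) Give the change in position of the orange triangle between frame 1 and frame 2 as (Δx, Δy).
(-2.9, 2.3)

The orange triangle was at (5.5, 1.5) in frame 1 and (2.6, 3.8) in frame 2.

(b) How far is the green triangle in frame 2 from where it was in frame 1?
0.6

The green triangle moved from (4.7, 2.1) to (5.0, 1.6), a distance of √(0.3² + 0.5²) ≈ 0.6.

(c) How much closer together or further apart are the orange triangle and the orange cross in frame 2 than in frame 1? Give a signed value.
-3.4

Distance in frame 1: 5.0. Distance in frame 2: 1.6.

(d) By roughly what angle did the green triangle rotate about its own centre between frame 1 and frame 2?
41° clockwise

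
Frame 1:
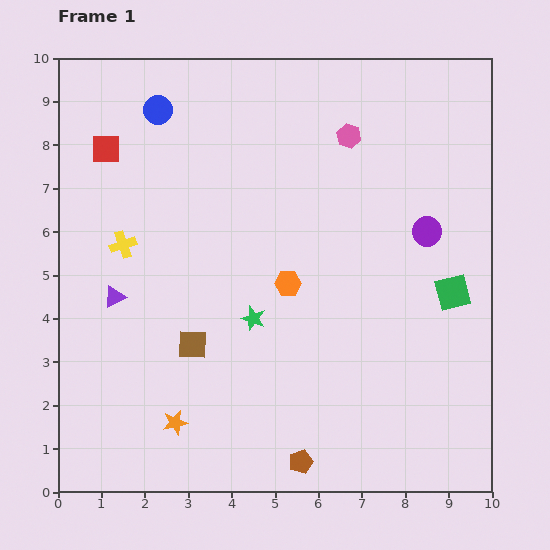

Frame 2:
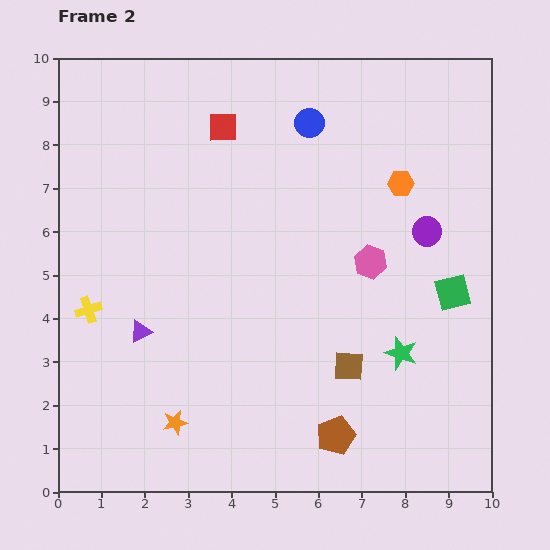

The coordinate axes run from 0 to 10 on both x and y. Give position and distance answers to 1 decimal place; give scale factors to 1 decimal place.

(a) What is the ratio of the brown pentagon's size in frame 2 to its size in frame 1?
1.6×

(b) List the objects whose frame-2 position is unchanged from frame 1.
the orange star, the purple circle, the green square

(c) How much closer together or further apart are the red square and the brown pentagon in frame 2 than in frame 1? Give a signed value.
-0.9

Distance in frame 1: 8.5. Distance in frame 2: 7.6.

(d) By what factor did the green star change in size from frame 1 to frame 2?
1.4×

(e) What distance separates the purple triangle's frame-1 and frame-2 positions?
1.0

The purple triangle moved from (1.3, 4.5) to (1.9, 3.7), a distance of √(0.6² + 0.8²) ≈ 1.0.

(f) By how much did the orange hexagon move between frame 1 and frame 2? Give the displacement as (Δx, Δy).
(2.6, 2.3)

The orange hexagon was at (5.3, 4.8) in frame 1 and (7.9, 7.1) in frame 2.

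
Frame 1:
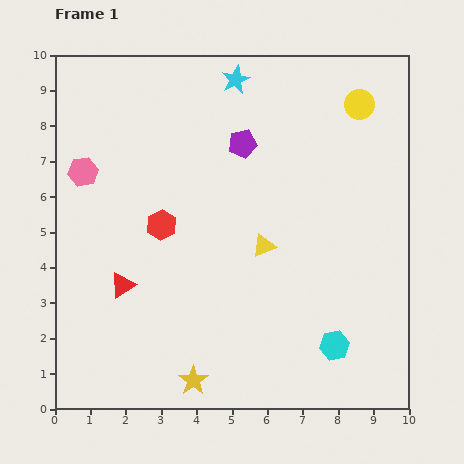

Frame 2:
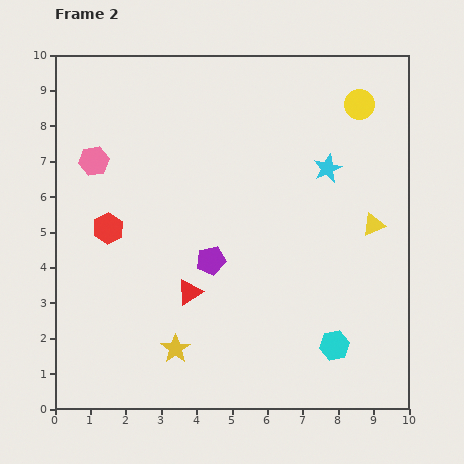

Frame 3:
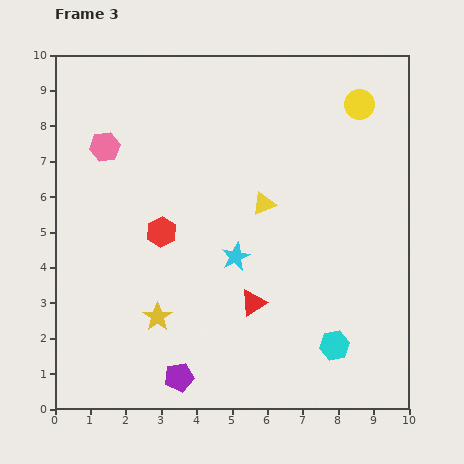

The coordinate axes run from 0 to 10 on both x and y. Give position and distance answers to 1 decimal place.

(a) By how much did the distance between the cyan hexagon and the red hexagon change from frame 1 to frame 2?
+1.2

Distance in frame 1: 6.0. Distance in frame 2: 7.2.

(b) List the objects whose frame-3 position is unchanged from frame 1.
the yellow circle, the cyan hexagon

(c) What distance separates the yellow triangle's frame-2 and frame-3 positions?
3.2

The yellow triangle moved from (9.0, 5.2) to (5.9, 5.8), a distance of √(3.1² + 0.6²) ≈ 3.2.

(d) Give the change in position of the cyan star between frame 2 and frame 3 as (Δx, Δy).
(-2.6, -2.5)

The cyan star was at (7.7, 6.8) in frame 2 and (5.1, 4.3) in frame 3.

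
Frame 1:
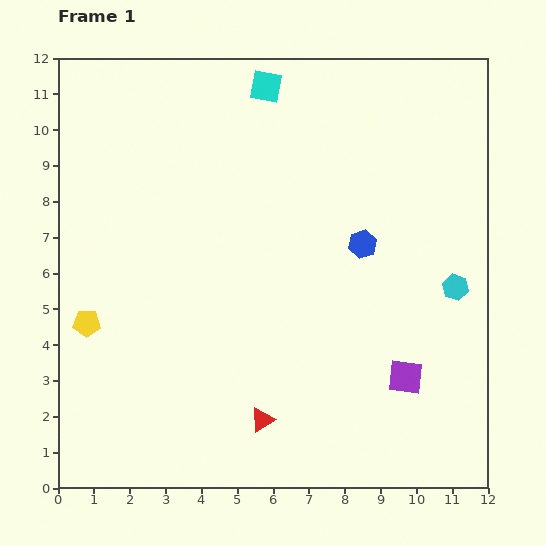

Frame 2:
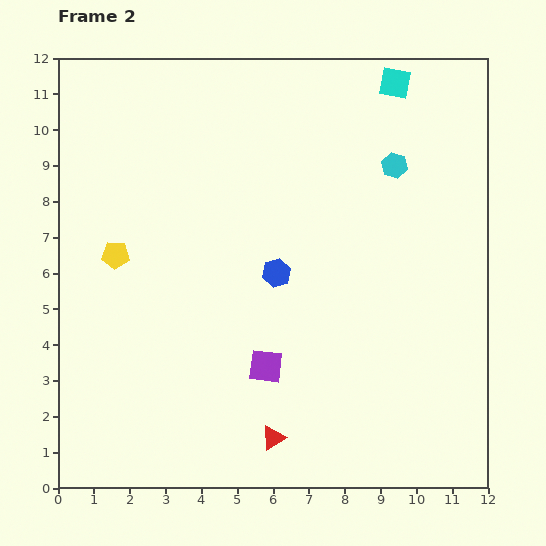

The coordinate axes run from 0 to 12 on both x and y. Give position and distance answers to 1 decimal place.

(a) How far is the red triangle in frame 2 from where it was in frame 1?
0.6

The red triangle moved from (5.7, 1.9) to (6.0, 1.4), a distance of √(0.3² + 0.5²) ≈ 0.6.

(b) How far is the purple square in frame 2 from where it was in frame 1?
3.9

The purple square moved from (9.7, 3.1) to (5.8, 3.4), a distance of √(3.9² + 0.3²) ≈ 3.9.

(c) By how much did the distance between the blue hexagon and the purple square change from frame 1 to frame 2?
-1.3

Distance in frame 1: 3.9. Distance in frame 2: 2.6.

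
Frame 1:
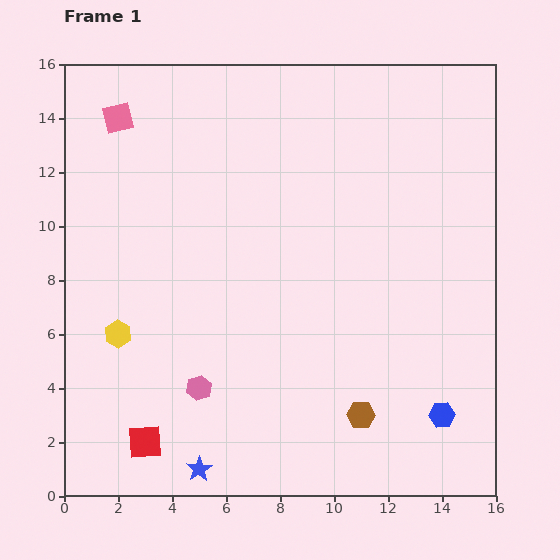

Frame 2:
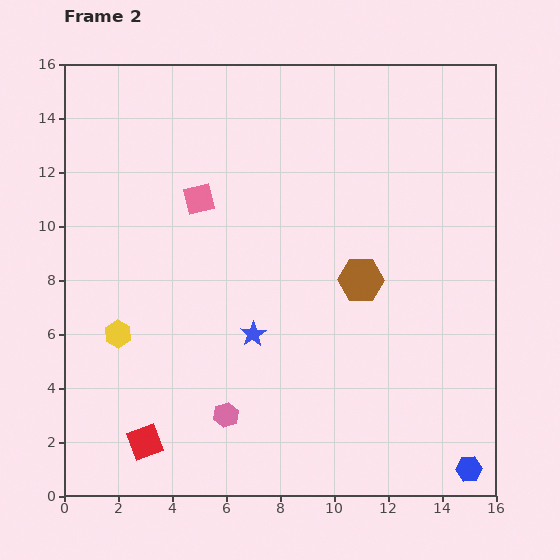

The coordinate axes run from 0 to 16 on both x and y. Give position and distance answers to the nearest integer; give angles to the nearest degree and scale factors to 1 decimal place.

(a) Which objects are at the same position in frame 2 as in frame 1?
the red square, the yellow hexagon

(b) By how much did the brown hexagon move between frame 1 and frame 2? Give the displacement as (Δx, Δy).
(0, 5)

The brown hexagon was at (11, 3) in frame 1 and (11, 8) in frame 2.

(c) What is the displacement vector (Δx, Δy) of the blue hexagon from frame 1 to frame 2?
(1, -2)

The blue hexagon was at (14, 3) in frame 1 and (15, 1) in frame 2.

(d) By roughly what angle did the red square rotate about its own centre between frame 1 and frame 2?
16° counter-clockwise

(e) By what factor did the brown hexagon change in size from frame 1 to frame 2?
1.6×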